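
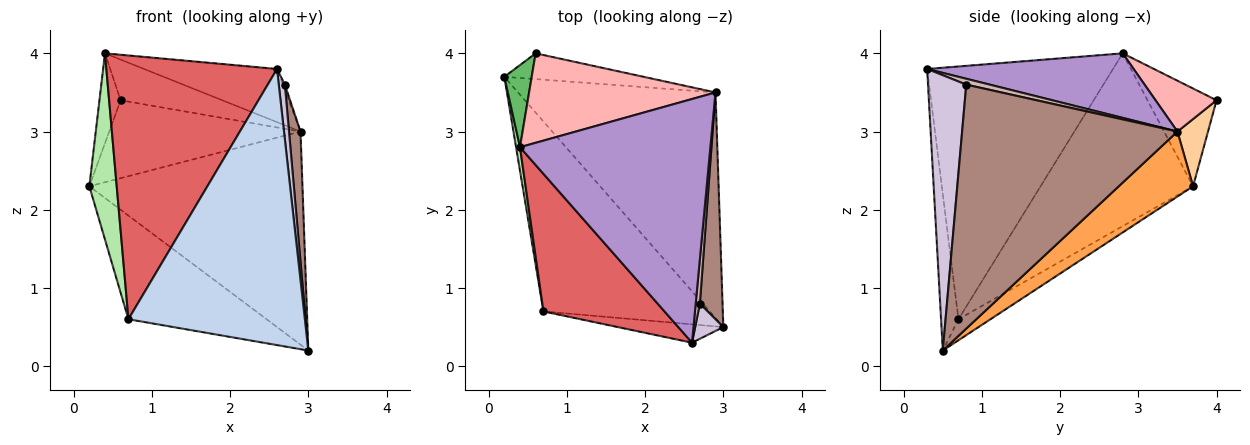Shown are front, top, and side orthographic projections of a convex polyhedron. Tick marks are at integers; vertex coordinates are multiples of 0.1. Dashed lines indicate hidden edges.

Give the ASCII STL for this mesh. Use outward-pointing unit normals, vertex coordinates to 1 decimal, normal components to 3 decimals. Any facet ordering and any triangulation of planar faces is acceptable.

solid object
 facet normal -0.110 0.476 -0.872
  outer loop
   vertex 0.7 0.7 0.6
   vertex 0.2 3.7 2.3
   vertex 3.0 0.5 0.2
  endloop
 endfacet
 facet normal -0.098 -0.993 -0.066
  outer loop
   vertex 0.7 0.7 0.6
   vertex 3.0 0.5 0.2
   vertex 2.6 0.3 3.8
  endloop
 endfacet
 facet normal 0.233 0.668 -0.707
  outer loop
   vertex 2.9 3.5 3.0
   vertex 3.0 0.5 0.2
   vertex 0.2 3.7 2.3
  endloop
 endfacet
 facet normal 0.150 0.939 -0.311
  outer loop
   vertex 2.9 3.5 3.0
   vertex 0.2 3.7 2.3
   vertex 0.6 4.0 3.4
  endloop
 endfacet
 facet normal -0.924 0.283 0.259
  outer loop
   vertex 0.4 2.8 4.0
   vertex 0.6 4.0 3.4
   vertex 0.2 3.7 2.3
  endloop
 endfacet
 facet normal -0.984 -0.177 0.022
  outer loop
   vertex 0.4 2.8 4.0
   vertex 0.2 3.7 2.3
   vertex 0.7 0.7 0.6
  endloop
 endfacet
 facet normal -0.695 -0.638 0.333
  outer loop
   vertex 0.4 2.8 4.0
   vertex 0.7 0.7 0.6
   vertex 2.6 0.3 3.8
  endloop
 endfacet
 facet normal 0.241 0.402 0.884
  outer loop
   vertex 0.4 2.8 4.0
   vertex 2.9 3.5 3.0
   vertex 0.6 4.0 3.4
  endloop
 endfacet
 facet normal 0.314 0.202 0.927
  outer loop
   vertex 0.4 2.8 4.0
   vertex 2.6 0.3 3.8
   vertex 2.9 3.5 3.0
  endloop
 endfacet
 facet normal 0.983 -0.156 0.100
  outer loop
   vertex 2.7 0.8 3.6
   vertex 2.6 0.3 3.8
   vertex 3.0 0.5 0.2
  endloop
 endfacet
 facet normal 0.994 -0.053 0.092
  outer loop
   vertex 2.7 0.8 3.6
   vertex 3.0 0.5 0.2
   vertex 2.9 3.5 3.0
  endloop
 endfacet
 facet normal 0.814 0.068 0.577
  outer loop
   vertex 2.7 0.8 3.6
   vertex 2.9 3.5 3.0
   vertex 2.6 0.3 3.8
  endloop
 endfacet
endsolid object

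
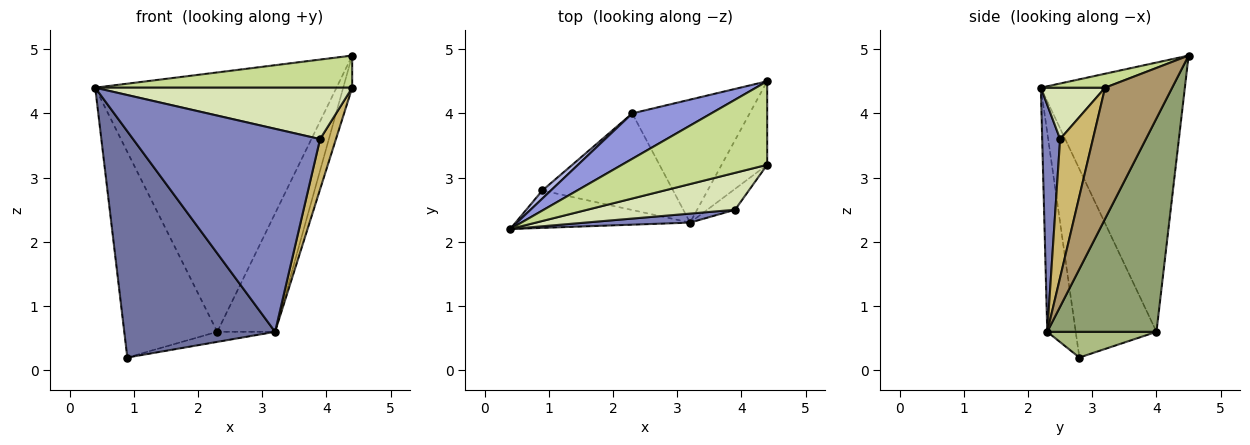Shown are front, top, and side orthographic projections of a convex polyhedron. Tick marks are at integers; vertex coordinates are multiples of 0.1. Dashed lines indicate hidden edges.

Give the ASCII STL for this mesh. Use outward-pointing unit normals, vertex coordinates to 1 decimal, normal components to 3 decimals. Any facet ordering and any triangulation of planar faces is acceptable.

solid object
 facet normal -0.183 -0.970 -0.160
  outer loop
   vertex 3.2 2.3 0.6
   vertex 0.4 2.2 4.4
   vertex 0.9 2.8 0.2
  endloop
 endfacet
 facet normal 0.095 -0.994 0.044
  outer loop
   vertex 3.2 2.3 0.6
   vertex 3.9 2.5 3.6
   vertex 0.4 2.2 4.4
  endloop
 endfacet
 facet normal -0.507 0.849 0.149
  outer loop
   vertex 2.3 4.0 0.6
   vertex 0.4 2.2 4.4
   vertex 4.4 4.5 4.9
  endloop
 endfacet
 facet normal -0.655 0.755 0.030
  outer loop
   vertex 2.3 4.0 0.6
   vertex 0.9 2.8 0.2
   vertex 0.4 2.2 4.4
  endloop
 endfacet
 facet normal 0.795 0.421 -0.437
  outer loop
   vertex 2.3 4.0 0.6
   vertex 4.4 4.5 4.9
   vertex 3.2 2.3 0.6
  endloop
 endfacet
 facet normal 0.192 0.102 -0.976
  outer loop
   vertex 2.3 4.0 0.6
   vertex 3.2 2.3 0.6
   vertex 0.9 2.8 0.2
  endloop
 endfacet
 facet normal 0.089 -0.358 0.930
  outer loop
   vertex 4.4 3.2 4.4
   vertex 4.4 4.5 4.9
   vertex 0.4 2.2 4.4
  endloop
 endfacet
 facet normal 0.199 -0.796 0.572
  outer loop
   vertex 4.4 3.2 4.4
   vertex 0.4 2.2 4.4
   vertex 3.9 2.5 3.6
  endloop
 endfacet
 facet normal 0.937 0.125 -0.326
  outer loop
   vertex 4.4 3.2 4.4
   vertex 3.2 2.3 0.6
   vertex 4.4 4.5 4.9
  endloop
 endfacet
 facet normal 0.886 -0.429 -0.178
  outer loop
   vertex 4.4 3.2 4.4
   vertex 3.9 2.5 3.6
   vertex 3.2 2.3 0.6
  endloop
 endfacet
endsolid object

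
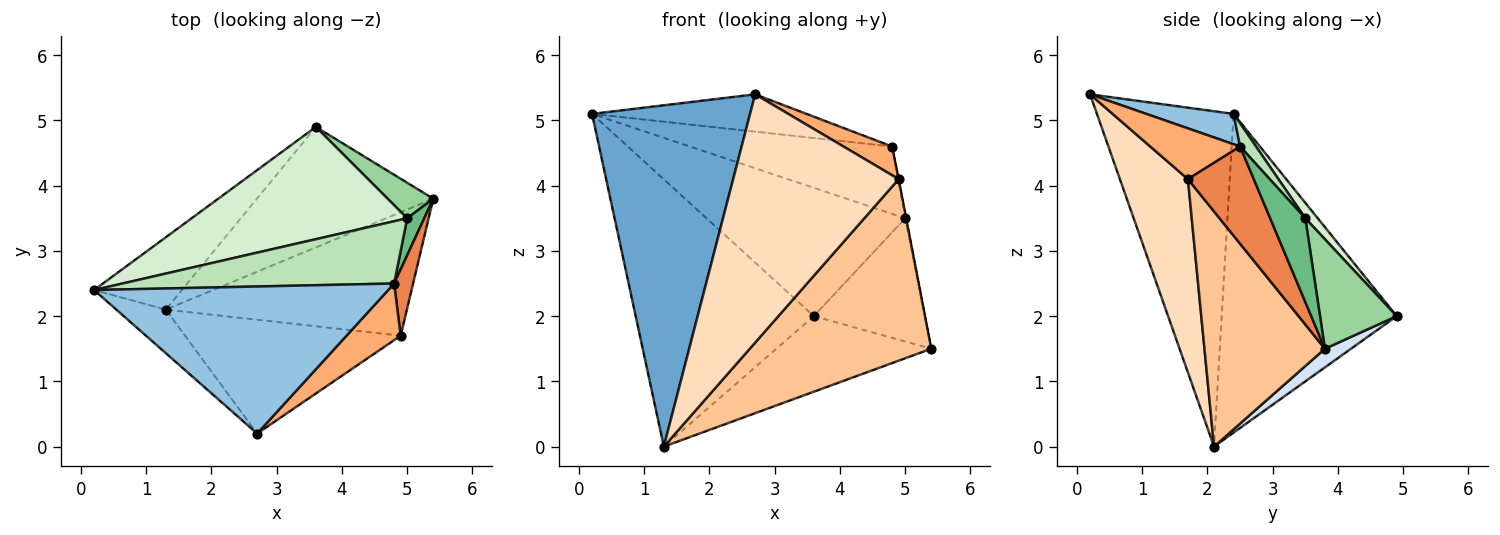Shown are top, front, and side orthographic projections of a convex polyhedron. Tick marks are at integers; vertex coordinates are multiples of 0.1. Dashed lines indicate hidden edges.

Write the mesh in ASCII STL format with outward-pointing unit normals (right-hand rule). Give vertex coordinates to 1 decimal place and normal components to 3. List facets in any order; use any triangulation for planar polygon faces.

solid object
 facet normal -0.651 -0.753 -0.096
  outer loop
   vertex 1.3 2.1 0.0
   vertex 2.7 0.2 5.4
   vertex 0.2 2.4 5.1
  endloop
 endfacet
 facet normal 0.100 0.245 0.965
  outer loop
   vertex 4.8 2.5 4.6
   vertex 0.2 2.4 5.1
   vertex 2.7 0.2 5.4
  endloop
 endfacet
 facet normal -0.688 0.701 -0.190
  outer loop
   vertex 3.6 4.9 2.0
   vertex 1.3 2.1 0.0
   vertex 0.2 2.4 5.1
  endloop
 endfacet
 facet normal 0.089 0.529 -0.844
  outer loop
   vertex 3.6 4.9 2.0
   vertex 5.4 3.8 1.5
   vertex 1.3 2.1 0.0
  endloop
 endfacet
 facet normal 0.982 0.003 0.191
  outer loop
   vertex 4.9 1.7 4.1
   vertex 5.4 3.8 1.5
   vertex 4.8 2.5 4.6
  endloop
 endfacet
 facet normal 0.641 -0.347 0.684
  outer loop
   vertex 4.9 1.7 4.1
   vertex 4.8 2.5 4.6
   vertex 2.7 0.2 5.4
  endloop
 endfacet
 facet normal 0.481 -0.725 -0.493
  outer loop
   vertex 4.9 1.7 4.1
   vertex 1.3 2.1 0.0
   vertex 5.4 3.8 1.5
  endloop
 endfacet
 facet normal 0.350 -0.852 -0.390
  outer loop
   vertex 4.9 1.7 4.1
   vertex 2.7 0.2 5.4
   vertex 1.3 2.1 0.0
  endloop
 endfacet
 facet normal 0.980 0.023 0.199
  outer loop
   vertex 5.0 3.5 3.5
   vertex 4.8 2.5 4.6
   vertex 5.4 3.8 1.5
  endloop
 endfacet
 facet normal 0.553 0.800 0.231
  outer loop
   vertex 5.0 3.5 3.5
   vertex 5.4 3.8 1.5
   vertex 3.6 4.9 2.0
  endloop
 endfacet
 facet normal 0.058 0.733 0.677
  outer loop
   vertex 5.0 3.5 3.5
   vertex 0.2 2.4 5.1
   vertex 4.8 2.5 4.6
  endloop
 endfacet
 facet normal 0.047 0.752 0.658
  outer loop
   vertex 5.0 3.5 3.5
   vertex 3.6 4.9 2.0
   vertex 0.2 2.4 5.1
  endloop
 endfacet
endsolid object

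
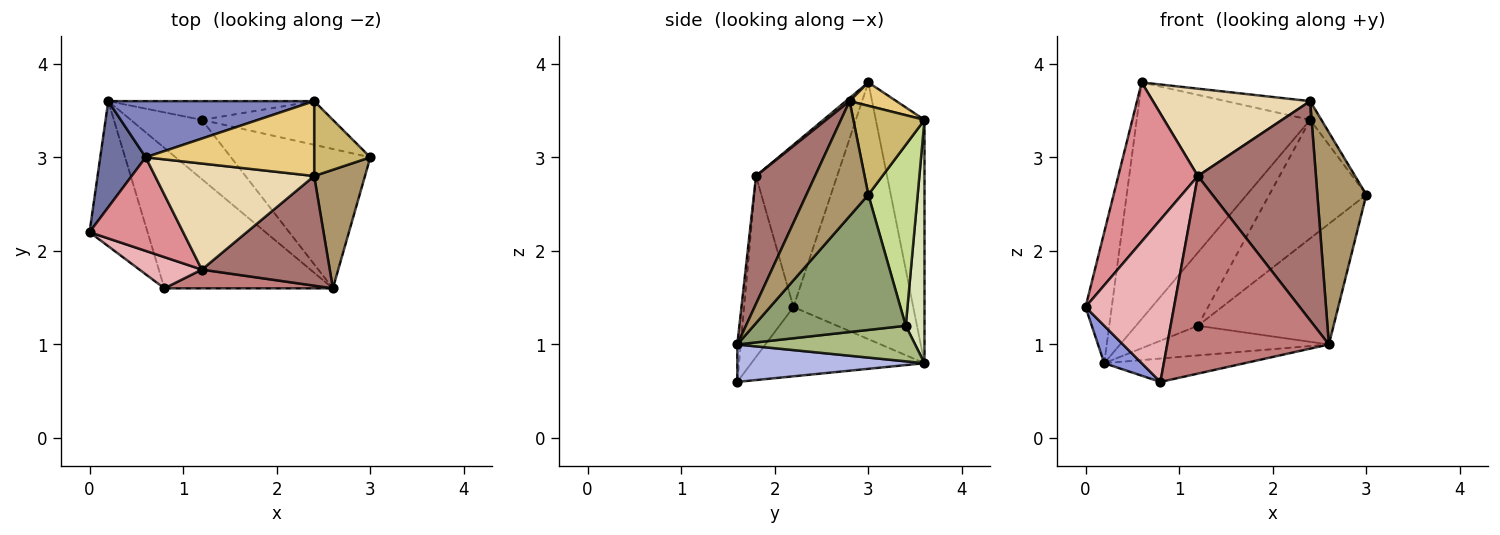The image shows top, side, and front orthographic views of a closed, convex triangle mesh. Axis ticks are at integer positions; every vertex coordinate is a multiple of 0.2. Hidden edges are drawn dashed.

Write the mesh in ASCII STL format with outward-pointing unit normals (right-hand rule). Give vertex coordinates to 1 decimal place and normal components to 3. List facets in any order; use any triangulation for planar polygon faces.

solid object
 facet normal -0.963 0.211 0.170
  outer loop
   vertex 0.6 3.0 3.8
   vertex 0.2 3.6 0.8
   vertex 0.0 2.2 1.4
  endloop
 endfacet
 facet normal -0.263 0.939 0.223
  outer loop
   vertex 2.4 3.6 3.4
   vertex 0.2 3.6 0.8
   vertex 0.6 3.0 3.8
  endloop
 endfacet
 facet normal -0.756 -0.164 -0.634
  outer loop
   vertex 0.8 1.6 0.6
   vertex 0.0 2.2 1.4
   vertex 0.2 3.6 0.8
  endloop
 endfacet
 facet normal 0.214 0.161 -0.964
  outer loop
   vertex 0.8 1.6 0.6
   vertex 0.2 3.6 0.8
   vertex 2.6 1.6 1.0
  endloop
 endfacet
 facet normal 0.591 0.528 -0.610
  outer loop
   vertex 1.2 3.4 1.2
   vertex 3.0 3.0 2.6
   vertex 2.6 1.6 1.0
  endloop
 endfacet
 facet normal 0.408 0.408 -0.816
  outer loop
   vertex 1.2 3.4 1.2
   vertex 2.6 1.6 1.0
   vertex 0.2 3.6 0.8
  endloop
 endfacet
 facet normal 0.431 0.847 -0.312
  outer loop
   vertex 1.2 3.4 1.2
   vertex 2.4 3.6 3.4
   vertex 3.0 3.0 2.6
  endloop
 endfacet
 facet normal 0.281 0.930 -0.238
  outer loop
   vertex 1.2 3.4 1.2
   vertex 0.2 3.6 0.8
   vertex 2.4 3.6 3.4
  endloop
 endfacet
 facet normal 0.741 -0.586 0.327
  outer loop
   vertex 2.4 2.8 3.6
   vertex 2.6 1.6 1.0
   vertex 3.0 3.0 2.6
  endloop
 endfacet
 facet normal 0.838 0.132 0.529
  outer loop
   vertex 2.4 2.8 3.6
   vertex 3.0 3.0 2.6
   vertex 2.4 3.6 3.4
  endloop
 endfacet
 facet normal 0.134 0.240 0.961
  outer loop
   vertex 2.4 2.8 3.6
   vertex 2.4 3.6 3.4
   vertex 0.6 3.0 3.8
  endloop
 endfacet
 facet normal 0.015 -0.636 0.772
  outer loop
   vertex 1.2 1.8 2.8
   vertex 2.4 2.8 3.6
   vertex 0.6 3.0 3.8
  endloop
 endfacet
 facet normal 0.408 -0.816 0.408
  outer loop
   vertex 1.2 1.8 2.8
   vertex 2.6 1.6 1.0
   vertex 2.4 2.8 3.6
  endloop
 endfacet
 facet normal -0.021 -0.995 0.094
  outer loop
   vertex 1.2 1.8 2.8
   vertex 0.8 1.6 0.6
   vertex 2.6 1.6 1.0
  endloop
 endfacet
 facet normal -0.660 -0.647 0.381
  outer loop
   vertex 1.2 1.8 2.8
   vertex 0.6 3.0 3.8
   vertex 0.0 2.2 1.4
  endloop
 endfacet
 facet normal -0.480 -0.861 0.166
  outer loop
   vertex 1.2 1.8 2.8
   vertex 0.0 2.2 1.4
   vertex 0.8 1.6 0.6
  endloop
 endfacet
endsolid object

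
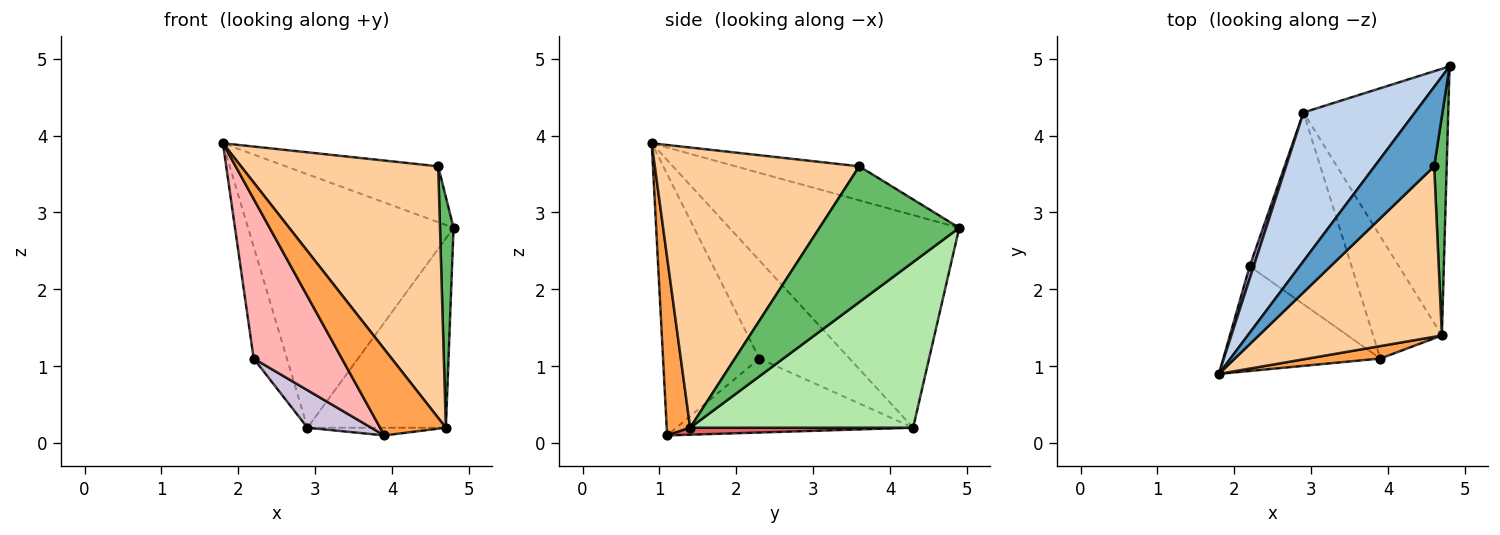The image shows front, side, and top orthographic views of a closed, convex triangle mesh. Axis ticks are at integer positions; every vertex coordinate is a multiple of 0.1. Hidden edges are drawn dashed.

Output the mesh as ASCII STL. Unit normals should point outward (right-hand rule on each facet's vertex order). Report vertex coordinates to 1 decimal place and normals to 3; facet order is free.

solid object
 facet normal -0.423 0.521 0.741
  outer loop
   vertex 4.6 3.6 3.6
   vertex 4.8 4.9 2.8
   vertex 1.8 0.9 3.9
  endloop
 endfacet
 facet normal -0.694 0.621 0.364
  outer loop
   vertex 2.9 4.3 0.2
   vertex 1.8 0.9 3.9
   vertex 4.8 4.9 2.8
  endloop
 endfacet
 facet normal 0.333 -0.933 0.135
  outer loop
   vertex 4.7 1.4 0.2
   vertex 1.8 0.9 3.9
   vertex 3.9 1.1 0.1
  endloop
 endfacet
 facet normal 0.651 -0.628 0.426
  outer loop
   vertex 4.7 1.4 0.2
   vertex 4.6 3.6 3.6
   vertex 1.8 0.9 3.9
  endloop
 endfacet
 facet normal 0.991 -0.096 0.091
  outer loop
   vertex 4.7 1.4 0.2
   vertex 4.8 4.9 2.8
   vertex 4.6 3.6 3.6
  endloop
 endfacet
 facet normal 0.682 0.423 -0.596
  outer loop
   vertex 4.7 1.4 0.2
   vertex 2.9 4.3 0.2
   vertex 4.8 4.9 2.8
  endloop
 endfacet
 facet normal 0.101 0.062 -0.993
  outer loop
   vertex 4.7 1.4 0.2
   vertex 3.9 1.1 0.1
   vertex 2.9 4.3 0.2
  endloop
 endfacet
 facet normal -0.674 -0.618 -0.405
  outer loop
   vertex 2.2 2.3 1.1
   vertex 3.9 1.1 0.1
   vertex 1.8 0.9 3.9
  endloop
 endfacet
 facet normal -0.938 0.346 0.039
  outer loop
   vertex 2.2 2.3 1.1
   vertex 1.8 0.9 3.9
   vertex 2.9 4.3 0.2
  endloop
 endfacet
 facet normal -0.580 -0.156 -0.799
  outer loop
   vertex 2.2 2.3 1.1
   vertex 2.9 4.3 0.2
   vertex 3.9 1.1 0.1
  endloop
 endfacet
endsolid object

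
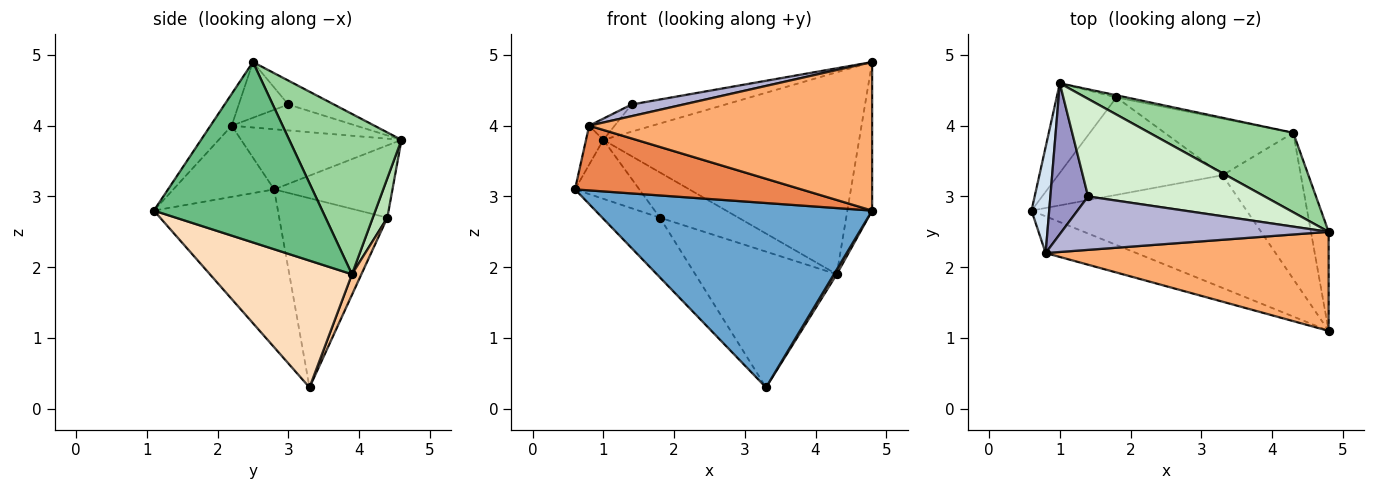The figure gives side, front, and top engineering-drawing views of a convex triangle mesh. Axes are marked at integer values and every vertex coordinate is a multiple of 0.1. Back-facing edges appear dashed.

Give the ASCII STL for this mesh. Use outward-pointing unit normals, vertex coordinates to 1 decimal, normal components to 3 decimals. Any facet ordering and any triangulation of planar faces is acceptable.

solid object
 facet normal -0.357 -0.797 -0.487
  outer loop
   vertex 3.3 3.3 0.3
   vertex 4.8 1.1 2.8
   vertex 0.6 2.8 3.1
  endloop
 endfacet
 facet normal -0.711 0.386 -0.587
  outer loop
   vertex 1.8 4.4 2.7
   vertex 0.6 2.8 3.1
   vertex 1.0 4.6 3.8
  endloop
 endfacet
 facet normal -0.700 0.373 -0.609
  outer loop
   vertex 1.8 4.4 2.7
   vertex 3.3 3.3 0.3
   vertex 0.6 2.8 3.1
  endloop
 endfacet
 facet normal -0.954 0.103 0.281
  outer loop
   vertex 0.8 2.2 4.0
   vertex 1.0 4.6 3.8
   vertex 0.6 2.8 3.1
  endloop
 endfacet
 facet normal -0.361 -0.811 -0.460
  outer loop
   vertex 0.8 2.2 4.0
   vertex 0.6 2.8 3.1
   vertex 4.8 1.1 2.8
  endloop
 endfacet
 facet normal -0.062 -0.830 0.554
  outer loop
   vertex 0.8 2.2 4.0
   vertex 4.8 1.1 2.8
   vertex 4.8 2.5 4.9
  endloop
 endfacet
 facet normal 0.061 0.921 -0.384
  outer loop
   vertex 4.3 3.9 1.9
   vertex 3.3 3.3 0.3
   vertex 1.8 4.4 2.7
  endloop
 endfacet
 facet normal 0.851 -0.017 -0.525
  outer loop
   vertex 4.3 3.9 1.9
   vertex 4.8 1.1 2.8
   vertex 3.3 3.3 0.3
  endloop
 endfacet
 facet normal 0.985 0.145 -0.097
  outer loop
   vertex 4.3 3.9 1.9
   vertex 4.8 2.5 4.9
   vertex 4.8 1.1 2.8
  endloop
 endfacet
 facet normal 0.378 0.862 0.339
  outer loop
   vertex 4.3 3.9 1.9
   vertex 1.0 4.6 3.8
   vertex 4.8 2.5 4.9
  endloop
 endfacet
 facet normal 0.182 0.982 -0.047
  outer loop
   vertex 4.3 3.9 1.9
   vertex 1.8 4.4 2.7
   vertex 1.0 4.6 3.8
  endloop
 endfacet
 facet normal -0.129 0.266 0.955
  outer loop
   vertex 1.4 3.0 4.3
   vertex 4.8 2.5 4.9
   vertex 1.0 4.6 3.8
  endloop
 endfacet
 facet normal -0.563 0.115 0.819
  outer loop
   vertex 1.4 3.0 4.3
   vertex 1.0 4.6 3.8
   vertex 0.8 2.2 4.0
  endloop
 endfacet
 facet normal -0.200 -0.209 0.957
  outer loop
   vertex 1.4 3.0 4.3
   vertex 0.8 2.2 4.0
   vertex 4.8 2.5 4.9
  endloop
 endfacet
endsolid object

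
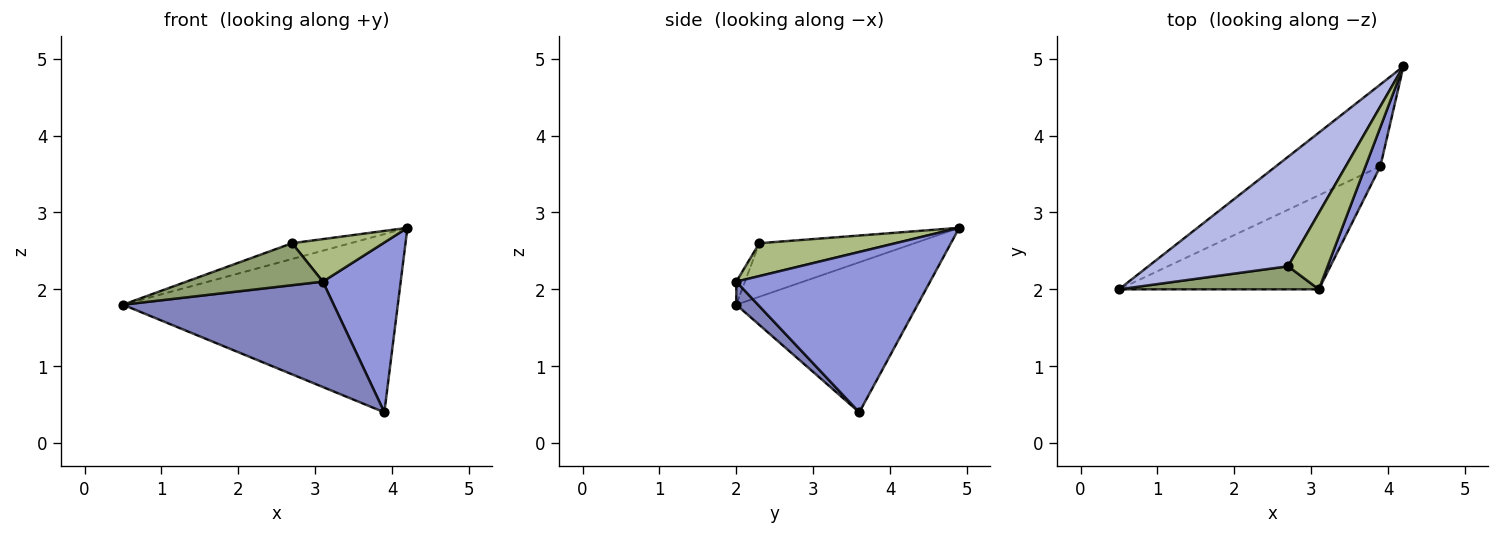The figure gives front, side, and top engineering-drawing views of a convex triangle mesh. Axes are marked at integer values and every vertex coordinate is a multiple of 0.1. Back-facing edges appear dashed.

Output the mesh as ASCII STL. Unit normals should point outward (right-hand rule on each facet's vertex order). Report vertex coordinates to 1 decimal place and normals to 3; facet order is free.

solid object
 facet normal -0.514 0.779 -0.358
  outer loop
   vertex 3.9 3.6 0.4
   vertex 0.5 2.0 1.8
   vertex 4.2 4.9 2.8
  endloop
 endfacet
 facet normal 0.077 -0.744 -0.664
  outer loop
   vertex 3.9 3.6 0.4
   vertex 3.1 2.0 2.1
   vertex 0.5 2.0 1.8
  endloop
 endfacet
 facet normal 0.925 -0.371 0.086
  outer loop
   vertex 3.9 3.6 0.4
   vertex 4.2 4.9 2.8
   vertex 3.1 2.0 2.1
  endloop
 endfacet
 facet normal -0.355 0.133 0.925
  outer loop
   vertex 2.7 2.3 2.6
   vertex 4.2 4.9 2.8
   vertex 0.5 2.0 1.8
  endloop
 endfacet
 facet normal -0.055 -0.875 0.481
  outer loop
   vertex 2.7 2.3 2.6
   vertex 0.5 2.0 1.8
   vertex 3.1 2.0 2.1
  endloop
 endfacet
 facet normal 0.588 -0.394 0.707
  outer loop
   vertex 2.7 2.3 2.6
   vertex 3.1 2.0 2.1
   vertex 4.2 4.9 2.8
  endloop
 endfacet
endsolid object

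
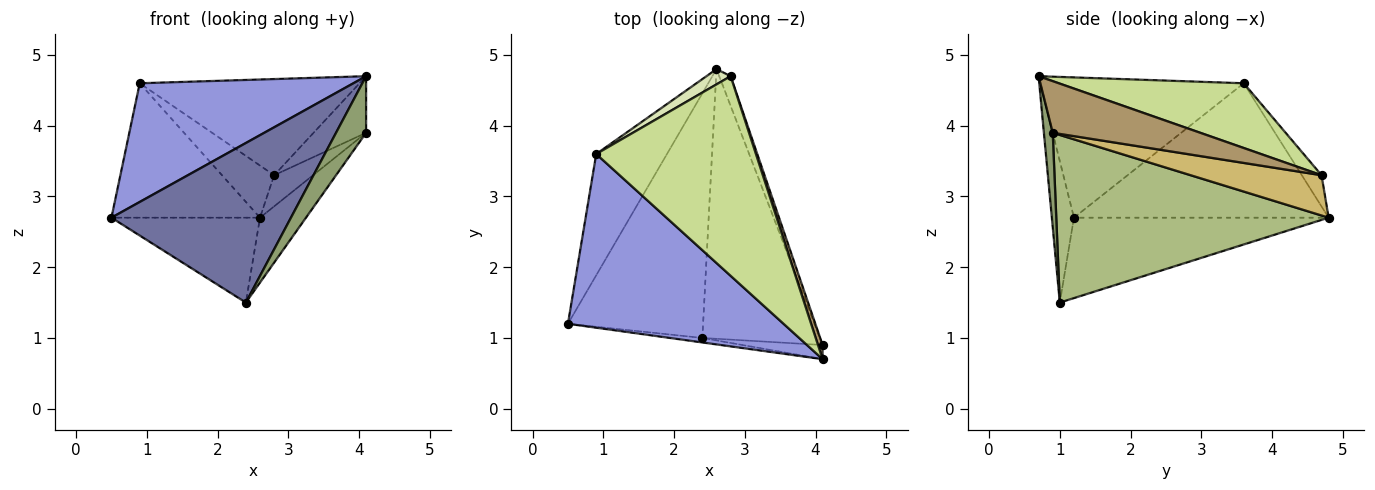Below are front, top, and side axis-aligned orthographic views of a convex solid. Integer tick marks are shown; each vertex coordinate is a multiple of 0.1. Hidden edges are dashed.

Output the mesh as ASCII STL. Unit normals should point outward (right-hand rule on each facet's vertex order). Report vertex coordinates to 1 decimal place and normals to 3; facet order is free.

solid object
 facet normal -0.122 -0.992 -0.028
  outer loop
   vertex 2.4 1.0 1.5
   vertex 4.1 0.7 4.7
   vertex 0.5 1.2 2.7
  endloop
 endfacet
 facet normal -0.490 0.286 -0.824
  outer loop
   vertex 2.4 1.0 1.5
   vertex 0.5 1.2 2.7
   vertex 2.6 4.8 2.7
  endloop
 endfacet
 facet normal -0.473 -0.497 0.727
  outer loop
   vertex 0.9 3.6 4.6
   vertex 0.5 1.2 2.7
   vertex 4.1 0.7 4.7
  endloop
 endfacet
 facet normal -0.786 0.459 -0.414
  outer loop
   vertex 0.9 3.6 4.6
   vertex 2.6 4.8 2.7
   vertex 0.5 1.2 2.7
  endloop
 endfacet
 facet normal 0.274 -0.933 -0.233
  outer loop
   vertex 4.1 0.9 3.9
   vertex 4.1 0.7 4.7
   vertex 2.4 1.0 1.5
  endloop
 endfacet
 facet normal 0.811 0.137 -0.569
  outer loop
   vertex 4.1 0.9 3.9
   vertex 2.4 1.0 1.5
   vertex 2.6 4.8 2.7
  endloop
 endfacet
 facet normal 0.343 0.408 0.846
  outer loop
   vertex 2.8 4.7 3.3
   vertex 0.9 3.6 4.6
   vertex 4.1 0.7 4.7
  endloop
 endfacet
 facet normal -0.341 0.902 0.264
  outer loop
   vertex 2.8 4.7 3.3
   vertex 2.6 4.8 2.7
   vertex 0.9 3.6 4.6
  endloop
 endfacet
 facet normal 0.939 0.334 0.084
  outer loop
   vertex 2.8 4.7 3.3
   vertex 4.1 0.7 4.7
   vertex 4.1 0.9 3.9
  endloop
 endfacet
 facet normal 0.925 0.275 -0.262
  outer loop
   vertex 2.8 4.7 3.3
   vertex 4.1 0.9 3.9
   vertex 2.6 4.8 2.7
  endloop
 endfacet
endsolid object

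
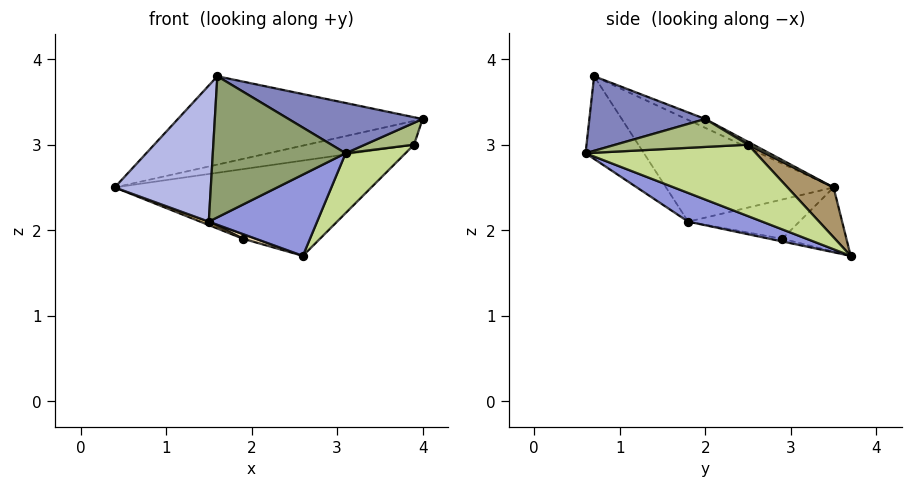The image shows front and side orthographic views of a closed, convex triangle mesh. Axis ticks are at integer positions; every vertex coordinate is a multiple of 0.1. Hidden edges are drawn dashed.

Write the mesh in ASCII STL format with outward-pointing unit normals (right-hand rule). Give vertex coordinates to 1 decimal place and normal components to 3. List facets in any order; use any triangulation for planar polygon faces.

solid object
 facet normal -0.032 0.410 0.912
  outer loop
   vertex 1.6 0.7 3.8
   vertex 4.0 2.0 3.3
   vertex 0.4 3.5 2.5
  endloop
 endfacet
 facet normal 0.424 -0.490 0.761
  outer loop
   vertex 3.1 0.6 2.9
   vertex 4.0 2.0 3.3
   vertex 1.6 0.7 3.8
  endloop
 endfacet
 facet normal 0.220 -0.321 -0.921
  outer loop
   vertex 1.5 1.8 2.1
   vertex 2.6 3.7 1.7
   vertex 3.1 0.6 2.9
  endloop
 endfacet
 facet normal -0.837 -0.480 -0.261
  outer loop
   vertex 1.5 1.8 2.1
   vertex 1.6 0.7 3.8
   vertex 0.4 3.5 2.5
  endloop
 endfacet
 facet normal -0.350 -0.796 -0.494
  outer loop
   vertex 1.5 1.8 2.1
   vertex 3.1 0.6 2.9
   vertex 1.6 0.7 3.8
  endloop
 endfacet
 facet normal 0.700 -0.260 -0.666
  outer loop
   vertex 3.9 2.5 3.0
   vertex 4.0 2.0 3.3
   vertex 3.1 0.6 2.9
  endloop
 endfacet
 facet normal 0.590 -0.207 -0.781
  outer loop
   vertex 3.9 2.5 3.0
   vertex 3.1 0.6 2.9
   vertex 2.6 3.7 1.7
  endloop
 endfacet
 facet normal 0.026 0.518 0.855
  outer loop
   vertex 3.9 2.5 3.0
   vertex 0.4 3.5 2.5
   vertex 4.0 2.0 3.3
  endloop
 endfacet
 facet normal 0.143 0.794 0.591
  outer loop
   vertex 3.9 2.5 3.0
   vertex 2.6 3.7 1.7
   vertex 0.4 3.5 2.5
  endloop
 endfacet
 facet normal -0.346 0.069 -0.935
  outer loop
   vertex 1.9 2.9 1.9
   vertex 0.4 3.5 2.5
   vertex 2.6 3.7 1.7
  endloop
 endfacet
 facet normal -0.381 -0.029 -0.924
  outer loop
   vertex 1.9 2.9 1.9
   vertex 1.5 1.8 2.1
   vertex 0.4 3.5 2.5
  endloop
 endfacet
 facet normal -0.131 -0.131 -0.983
  outer loop
   vertex 1.9 2.9 1.9
   vertex 2.6 3.7 1.7
   vertex 1.5 1.8 2.1
  endloop
 endfacet
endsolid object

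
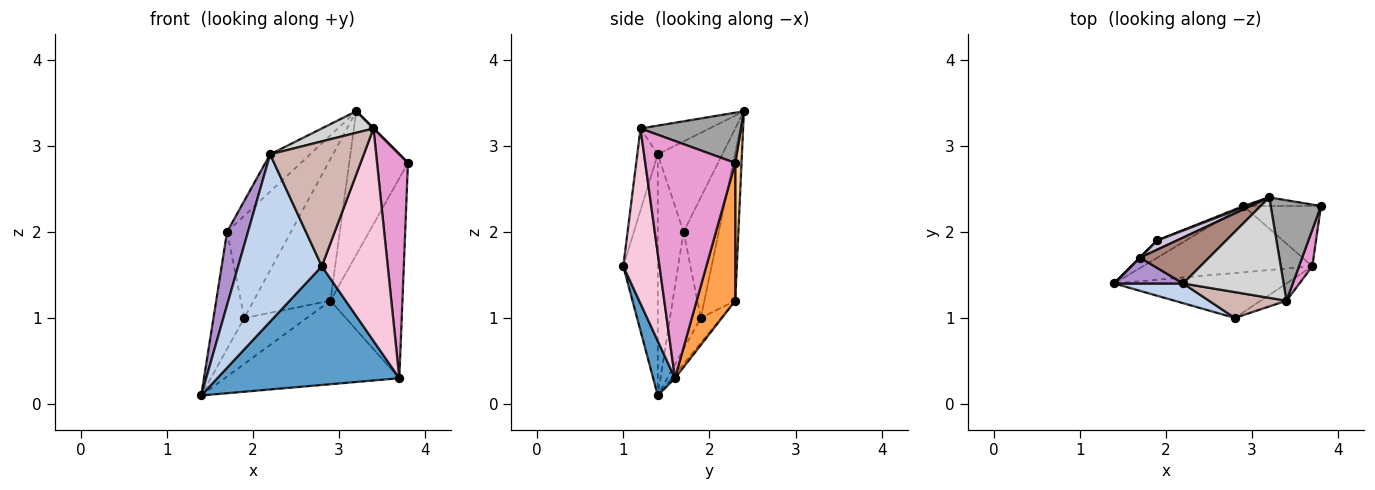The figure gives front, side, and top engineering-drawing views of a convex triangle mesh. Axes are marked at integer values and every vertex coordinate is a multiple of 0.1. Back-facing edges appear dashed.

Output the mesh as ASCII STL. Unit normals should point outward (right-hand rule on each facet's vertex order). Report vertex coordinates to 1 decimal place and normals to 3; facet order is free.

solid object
 facet normal 0.111 -0.929 -0.352
  outer loop
   vertex 3.7 1.6 0.3
   vertex 2.8 1.0 1.6
   vertex 1.4 1.4 0.1
  endloop
 endfacet
 facet normal -0.379 -0.919 0.108
  outer loop
   vertex 2.2 1.4 2.9
   vertex 1.4 1.4 0.1
   vertex 2.8 1.0 1.6
  endloop
 endfacet
 facet normal 0.457 0.852 -0.257
  outer loop
   vertex 2.9 2.3 1.2
   vertex 3.8 2.3 2.8
   vertex 3.7 1.6 0.3
  endloop
 endfacet
 facet normal 0.106 0.993 -0.060
  outer loop
   vertex 2.9 2.3 1.2
   vertex 3.2 2.4 3.4
   vertex 3.8 2.3 2.8
  endloop
 endfacet
 facet normal -0.373 0.928 0.009
  outer loop
   vertex 2.9 2.3 1.2
   vertex 1.9 1.9 1.0
   vertex 3.2 2.4 3.4
  endloop
 endfacet
 facet normal -0.014 0.783 -0.622
  outer loop
   vertex 2.9 2.3 1.2
   vertex 3.7 1.6 0.3
   vertex 1.4 1.4 0.1
  endloop
 endfacet
 facet normal -0.291 0.896 -0.336
  outer loop
   vertex 2.9 2.3 1.2
   vertex 1.4 1.4 0.1
   vertex 1.9 1.9 1.0
  endloop
 endfacet
 facet normal -0.707 0.707 0.000
  outer loop
   vertex 1.7 1.7 2.0
   vertex 1.9 1.9 1.0
   vertex 1.4 1.4 0.1
  endloop
 endfacet
 facet normal -0.759 -0.614 0.217
  outer loop
   vertex 1.7 1.7 2.0
   vertex 1.4 1.4 0.1
   vertex 2.2 1.4 2.9
  endloop
 endfacet
 facet normal -0.481 0.873 0.078
  outer loop
   vertex 1.7 1.7 2.0
   vertex 3.2 2.4 3.4
   vertex 1.9 1.9 1.0
  endloop
 endfacet
 facet normal -0.714 0.442 0.544
  outer loop
   vertex 1.7 1.7 2.0
   vertex 2.2 1.4 2.9
   vertex 3.2 2.4 3.4
  endloop
 endfacet
 facet normal -0.209 -0.958 0.198
  outer loop
   vertex 3.4 1.2 3.2
   vertex 2.2 1.4 2.9
   vertex 2.8 1.0 1.6
  endloop
 endfacet
 facet normal 0.945 -0.324 0.053
  outer loop
   vertex 3.4 1.2 3.2
   vertex 3.7 1.6 0.3
   vertex 3.8 2.3 2.8
  endloop
 endfacet
 facet normal 0.480 -0.874 -0.071
  outer loop
   vertex 3.4 1.2 3.2
   vertex 2.8 1.0 1.6
   vertex 3.7 1.6 0.3
  endloop
 endfacet
 facet normal 0.707 0.000 0.707
  outer loop
   vertex 3.4 1.2 3.2
   vertex 3.8 2.3 2.8
   vertex 3.2 2.4 3.4
  endloop
 endfacet
 facet normal -0.269 -0.202 0.942
  outer loop
   vertex 3.4 1.2 3.2
   vertex 3.2 2.4 3.4
   vertex 2.2 1.4 2.9
  endloop
 endfacet
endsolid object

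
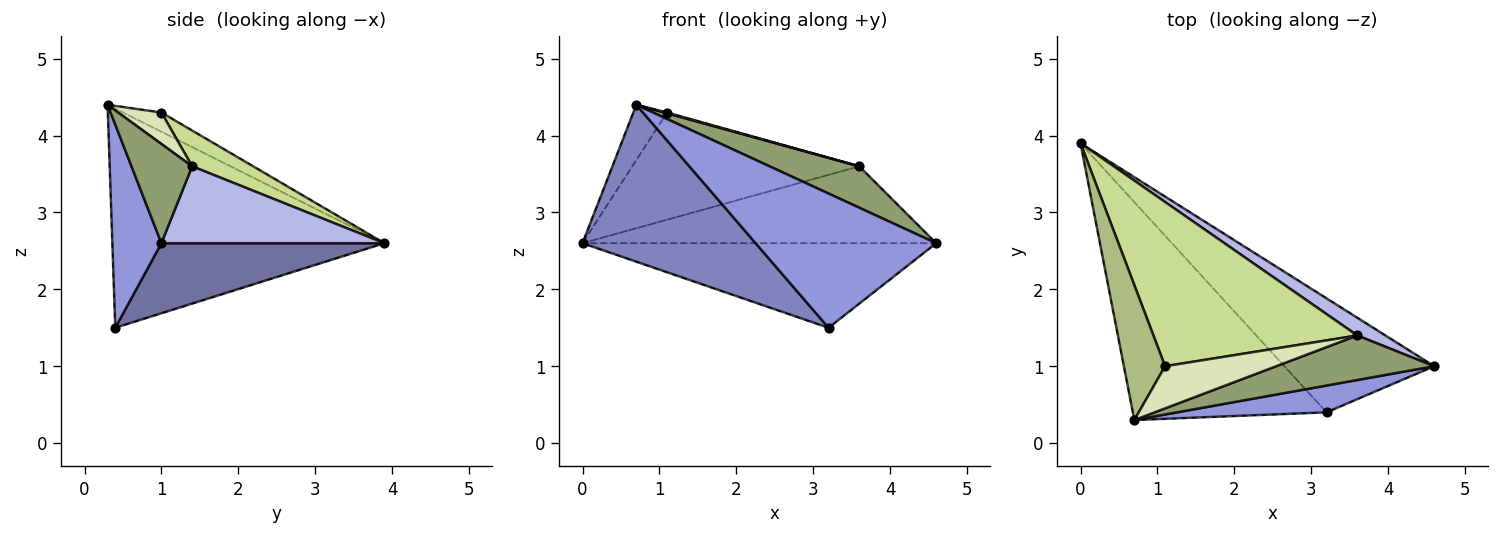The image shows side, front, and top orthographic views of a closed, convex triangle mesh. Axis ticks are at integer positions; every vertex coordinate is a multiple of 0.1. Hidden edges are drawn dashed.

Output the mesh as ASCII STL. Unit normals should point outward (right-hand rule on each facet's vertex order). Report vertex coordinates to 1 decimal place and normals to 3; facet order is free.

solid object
 facet normal 0.352 0.558 -0.752
  outer loop
   vertex 3.2 0.4 1.5
   vertex 0.0 3.9 2.6
   vertex 4.6 1.0 2.6
  endloop
 endfacet
 facet normal -0.676 -0.430 -0.598
  outer loop
   vertex 3.2 0.4 1.5
   vertex 0.7 0.3 4.4
   vertex 0.0 3.9 2.6
  endloop
 endfacet
 facet normal 0.257 -0.948 0.189
  outer loop
   vertex 3.2 0.4 1.5
   vertex 4.6 1.0 2.6
   vertex 0.7 0.3 4.4
  endloop
 endfacet
 facet normal 0.523 0.830 0.191
  outer loop
   vertex 3.6 1.4 3.6
   vertex 4.6 1.0 2.6
   vertex 0.0 3.9 2.6
  endloop
 endfacet
 facet normal 0.418 -0.618 0.665
  outer loop
   vertex 3.6 1.4 3.6
   vertex 0.7 0.3 4.4
   vertex 4.6 1.0 2.6
  endloop
 endfacet
 facet normal -0.396 0.348 0.850
  outer loop
   vertex 1.1 1.0 4.3
   vertex 0.0 3.9 2.6
   vertex 0.7 0.3 4.4
  endloop
 endfacet
 facet normal 0.145 0.541 0.828
  outer loop
   vertex 1.1 1.0 4.3
   vertex 3.6 1.4 3.6
   vertex 0.0 3.9 2.6
  endloop
 endfacet
 facet normal 0.272 -0.018 0.962
  outer loop
   vertex 1.1 1.0 4.3
   vertex 0.7 0.3 4.4
   vertex 3.6 1.4 3.6
  endloop
 endfacet
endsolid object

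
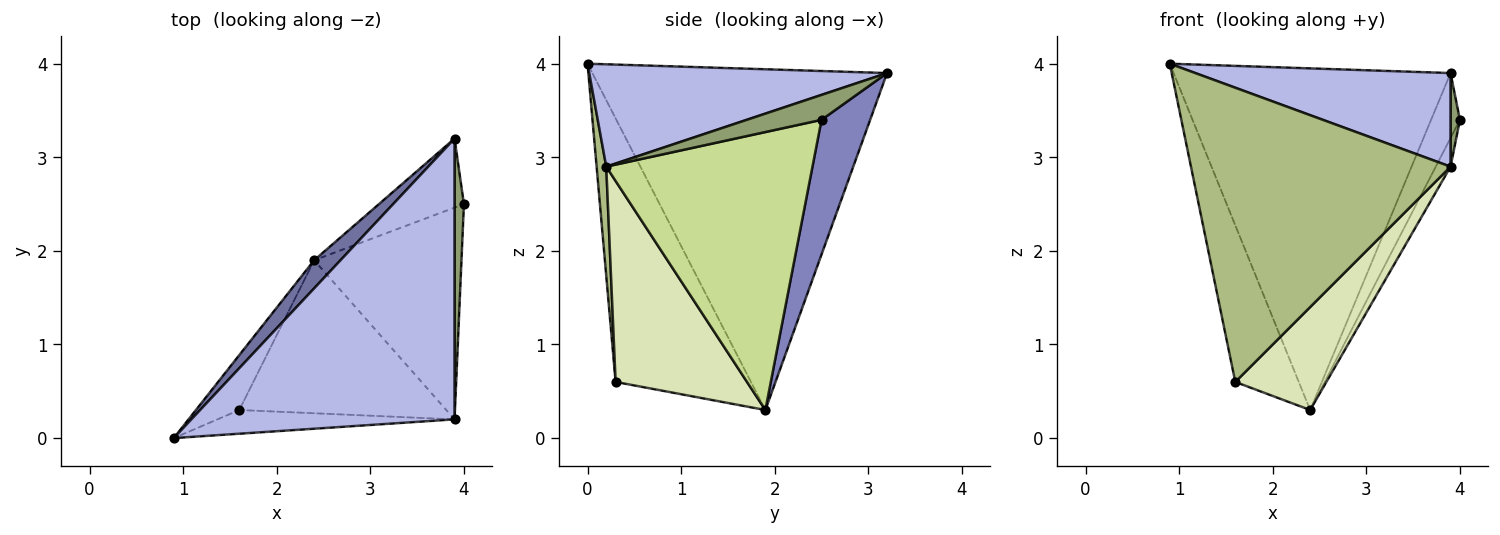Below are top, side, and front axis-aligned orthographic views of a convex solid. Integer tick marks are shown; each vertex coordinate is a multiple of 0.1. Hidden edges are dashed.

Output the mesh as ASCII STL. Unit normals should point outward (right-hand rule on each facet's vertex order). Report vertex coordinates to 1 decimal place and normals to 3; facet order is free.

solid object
 facet normal -0.728 0.684 0.056
  outer loop
   vertex 2.4 1.9 0.3
   vertex 0.9 0.0 4.0
   vertex 3.9 3.2 3.9
  endloop
 endfacet
 facet normal 0.756 0.449 -0.477
  outer loop
   vertex 2.4 1.9 0.3
   vertex 3.9 3.2 3.9
   vertex 4.0 2.5 3.4
  endloop
 endfacet
 facet normal -0.895 0.420 -0.147
  outer loop
   vertex 1.6 0.3 0.6
   vertex 0.9 0.0 4.0
   vertex 2.4 1.9 0.3
  endloop
 endfacet
 facet normal 0.346 -0.297 0.890
  outer loop
   vertex 3.9 0.2 2.9
   vertex 3.9 3.2 3.9
   vertex 0.9 0.0 4.0
  endloop
 endfacet
 facet normal 0.930 -0.116 0.349
  outer loop
   vertex 3.9 0.2 2.9
   vertex 4.0 2.5 3.4
   vertex 3.9 3.2 3.9
  endloop
 endfacet
 facet normal 0.037 -0.996 -0.080
  outer loop
   vertex 3.9 0.2 2.9
   vertex 0.9 0.0 4.0
   vertex 1.6 0.3 0.6
  endloop
 endfacet
 facet normal 0.882 0.063 -0.467
  outer loop
   vertex 3.9 0.2 2.9
   vertex 2.4 1.9 0.3
   vertex 4.0 2.5 3.4
  endloop
 endfacet
 facet normal 0.627 -0.435 -0.646
  outer loop
   vertex 3.9 0.2 2.9
   vertex 1.6 0.3 0.6
   vertex 2.4 1.9 0.3
  endloop
 endfacet
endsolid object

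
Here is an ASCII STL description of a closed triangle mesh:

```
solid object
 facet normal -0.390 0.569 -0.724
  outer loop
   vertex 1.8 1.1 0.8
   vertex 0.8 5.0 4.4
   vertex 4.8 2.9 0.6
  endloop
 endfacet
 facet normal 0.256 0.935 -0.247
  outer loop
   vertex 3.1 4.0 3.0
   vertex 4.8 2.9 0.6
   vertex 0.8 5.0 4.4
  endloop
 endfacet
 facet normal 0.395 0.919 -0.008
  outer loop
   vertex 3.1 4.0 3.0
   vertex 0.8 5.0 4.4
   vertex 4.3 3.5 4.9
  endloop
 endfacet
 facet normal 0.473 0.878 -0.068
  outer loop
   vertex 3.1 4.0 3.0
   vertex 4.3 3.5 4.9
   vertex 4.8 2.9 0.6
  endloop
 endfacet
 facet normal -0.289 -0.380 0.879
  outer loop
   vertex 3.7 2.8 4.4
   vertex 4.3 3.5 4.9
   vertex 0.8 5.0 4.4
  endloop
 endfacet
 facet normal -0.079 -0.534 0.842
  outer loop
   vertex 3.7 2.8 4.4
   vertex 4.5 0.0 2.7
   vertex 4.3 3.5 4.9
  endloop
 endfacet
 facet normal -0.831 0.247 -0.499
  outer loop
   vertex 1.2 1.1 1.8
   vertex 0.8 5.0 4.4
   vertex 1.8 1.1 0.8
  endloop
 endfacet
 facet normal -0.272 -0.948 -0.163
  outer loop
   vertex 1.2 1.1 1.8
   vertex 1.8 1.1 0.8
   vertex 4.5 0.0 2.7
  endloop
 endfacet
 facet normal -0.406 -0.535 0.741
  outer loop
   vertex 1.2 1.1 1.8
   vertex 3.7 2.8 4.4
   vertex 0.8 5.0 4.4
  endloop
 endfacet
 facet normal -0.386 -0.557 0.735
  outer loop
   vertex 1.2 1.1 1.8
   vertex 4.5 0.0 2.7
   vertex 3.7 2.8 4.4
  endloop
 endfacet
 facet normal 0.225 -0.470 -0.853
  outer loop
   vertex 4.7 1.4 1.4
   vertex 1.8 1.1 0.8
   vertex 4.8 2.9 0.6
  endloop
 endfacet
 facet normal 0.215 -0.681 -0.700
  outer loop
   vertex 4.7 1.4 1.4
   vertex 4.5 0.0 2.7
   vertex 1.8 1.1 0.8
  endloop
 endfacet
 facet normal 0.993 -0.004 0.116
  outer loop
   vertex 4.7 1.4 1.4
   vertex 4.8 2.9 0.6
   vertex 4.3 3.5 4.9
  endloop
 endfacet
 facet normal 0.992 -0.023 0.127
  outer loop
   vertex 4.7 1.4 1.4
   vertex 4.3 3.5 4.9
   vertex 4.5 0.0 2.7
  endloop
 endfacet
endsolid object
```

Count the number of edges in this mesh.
21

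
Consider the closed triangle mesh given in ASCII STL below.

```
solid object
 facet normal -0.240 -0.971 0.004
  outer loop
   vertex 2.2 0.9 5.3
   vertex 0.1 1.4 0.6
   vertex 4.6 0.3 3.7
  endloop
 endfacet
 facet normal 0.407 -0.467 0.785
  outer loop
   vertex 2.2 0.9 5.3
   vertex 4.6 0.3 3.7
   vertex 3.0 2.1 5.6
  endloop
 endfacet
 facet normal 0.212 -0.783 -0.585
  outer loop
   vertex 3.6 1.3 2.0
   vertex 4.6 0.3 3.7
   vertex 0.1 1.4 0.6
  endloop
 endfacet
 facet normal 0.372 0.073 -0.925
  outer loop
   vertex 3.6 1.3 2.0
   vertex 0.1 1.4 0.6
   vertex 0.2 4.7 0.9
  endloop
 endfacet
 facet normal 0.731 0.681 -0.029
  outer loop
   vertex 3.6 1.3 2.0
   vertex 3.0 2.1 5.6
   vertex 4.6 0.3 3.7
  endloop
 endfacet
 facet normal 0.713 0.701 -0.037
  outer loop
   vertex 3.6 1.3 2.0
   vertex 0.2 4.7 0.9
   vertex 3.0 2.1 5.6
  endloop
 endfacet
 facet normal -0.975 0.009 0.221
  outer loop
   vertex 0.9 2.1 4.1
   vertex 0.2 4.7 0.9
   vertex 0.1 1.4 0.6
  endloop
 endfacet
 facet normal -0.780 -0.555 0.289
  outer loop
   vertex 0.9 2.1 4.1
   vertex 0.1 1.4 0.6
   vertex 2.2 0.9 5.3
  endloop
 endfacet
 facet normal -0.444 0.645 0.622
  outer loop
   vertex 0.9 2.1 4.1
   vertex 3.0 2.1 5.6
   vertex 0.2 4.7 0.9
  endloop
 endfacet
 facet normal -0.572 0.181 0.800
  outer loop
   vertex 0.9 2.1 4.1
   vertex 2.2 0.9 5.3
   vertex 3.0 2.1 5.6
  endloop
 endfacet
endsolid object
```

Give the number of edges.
15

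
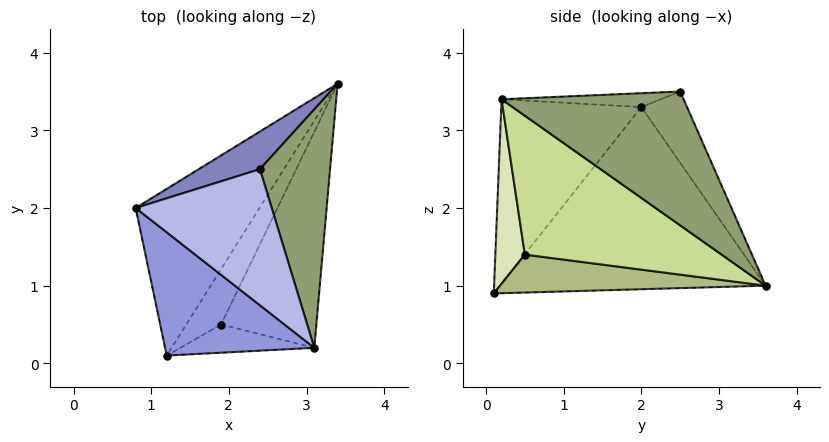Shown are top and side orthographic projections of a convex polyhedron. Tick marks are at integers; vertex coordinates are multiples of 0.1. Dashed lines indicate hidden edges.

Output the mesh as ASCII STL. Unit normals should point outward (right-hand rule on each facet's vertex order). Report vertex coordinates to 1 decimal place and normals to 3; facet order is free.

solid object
 facet normal -0.729 0.472 -0.495
  outer loop
   vertex 1.2 0.1 0.9
   vertex 0.8 2.0 3.3
   vertex 3.4 3.6 1.0
  endloop
 endfacet
 facet normal -0.318 0.908 0.272
  outer loop
   vertex 2.4 2.5 3.5
   vertex 3.4 3.6 1.0
   vertex 0.8 2.0 3.3
  endloop
 endfacet
 facet normal -0.561 -0.692 0.454
  outer loop
   vertex 3.1 0.2 3.4
   vertex 0.8 2.0 3.3
   vertex 1.2 0.1 0.9
  endloop
 endfacet
 facet normal -0.101 -0.074 0.992
  outer loop
   vertex 3.1 0.2 3.4
   vertex 2.4 2.5 3.5
   vertex 0.8 2.0 3.3
  endloop
 endfacet
 facet normal 0.859 0.242 0.450
  outer loop
   vertex 3.1 0.2 3.4
   vertex 3.4 3.6 1.0
   vertex 2.4 2.5 3.5
  endloop
 endfacet
 facet normal 0.673 -0.406 -0.618
  outer loop
   vertex 1.9 0.5 1.4
   vertex 1.2 0.1 0.9
   vertex 3.4 3.6 1.0
  endloop
 endfacet
 facet normal 0.746 -0.427 -0.511
  outer loop
   vertex 1.9 0.5 1.4
   vertex 3.4 3.6 1.0
   vertex 3.1 0.2 3.4
  endloop
 endfacet
 facet normal 0.669 -0.563 -0.486
  outer loop
   vertex 1.9 0.5 1.4
   vertex 3.1 0.2 3.4
   vertex 1.2 0.1 0.9
  endloop
 endfacet
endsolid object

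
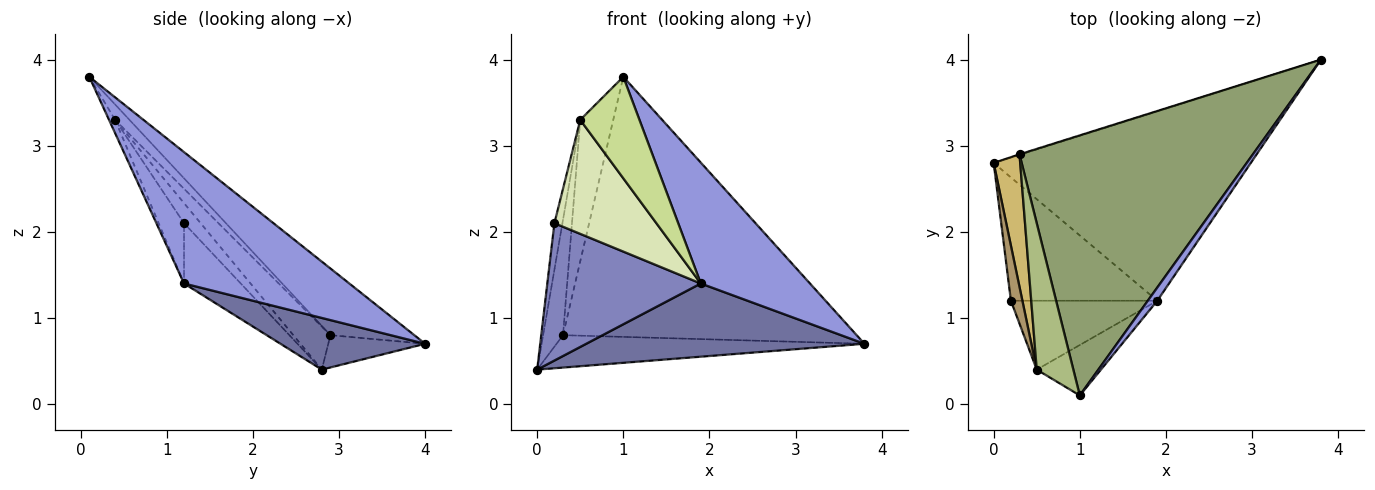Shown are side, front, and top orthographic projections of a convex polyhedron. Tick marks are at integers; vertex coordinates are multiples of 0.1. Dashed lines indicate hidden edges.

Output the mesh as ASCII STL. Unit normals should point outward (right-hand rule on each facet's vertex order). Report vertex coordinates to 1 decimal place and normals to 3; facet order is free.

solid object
 facet normal 0.184 -0.354 -0.917
  outer loop
   vertex 1.9 1.2 1.4
   vertex 0.0 2.8 0.4
   vertex 3.8 4.0 0.7
  endloop
 endfacet
 facet normal -0.265 -0.717 -0.644
  outer loop
   vertex 1.9 1.2 1.4
   vertex 0.2 1.2 2.1
   vertex 0.0 2.8 0.4
  endloop
 endfacet
 facet normal 0.833 -0.550 0.060
  outer loop
   vertex 1.9 1.2 1.4
   vertex 3.8 4.0 0.7
   vertex 1.0 0.1 3.8
  endloop
 endfacet
 facet normal -0.300 0.954 -0.013
  outer loop
   vertex 0.3 2.9 0.8
   vertex 3.8 4.0 0.7
   vertex 0.0 2.8 0.4
  endloop
 endfacet
 facet normal -0.198 0.693 0.693
  outer loop
   vertex 0.3 2.9 0.8
   vertex 1.0 0.1 3.8
   vertex 3.8 4.0 0.7
  endloop
 endfacet
 facet normal -0.289 0.665 0.688
  outer loop
   vertex 0.5 0.4 3.3
   vertex 1.0 0.1 3.8
   vertex 0.3 2.9 0.8
  endloop
 endfacet
 facet normal -0.092 -0.892 -0.443
  outer loop
   vertex 0.5 0.4 3.3
   vertex 1.9 1.2 1.4
   vertex 1.0 0.1 3.8
  endloop
 endfacet
 facet normal -0.208 -0.837 -0.506
  outer loop
   vertex 0.5 0.4 3.3
   vertex 0.2 1.2 2.1
   vertex 1.9 1.2 1.4
  endloop
 endfacet
 facet normal -0.801 0.386 0.458
  outer loop
   vertex 0.5 0.4 3.3
   vertex 0.0 2.8 0.4
   vertex 0.2 1.2 2.1
  endloop
 endfacet
 facet normal -0.775 0.415 0.477
  outer loop
   vertex 0.5 0.4 3.3
   vertex 0.3 2.9 0.8
   vertex 0.0 2.8 0.4
  endloop
 endfacet
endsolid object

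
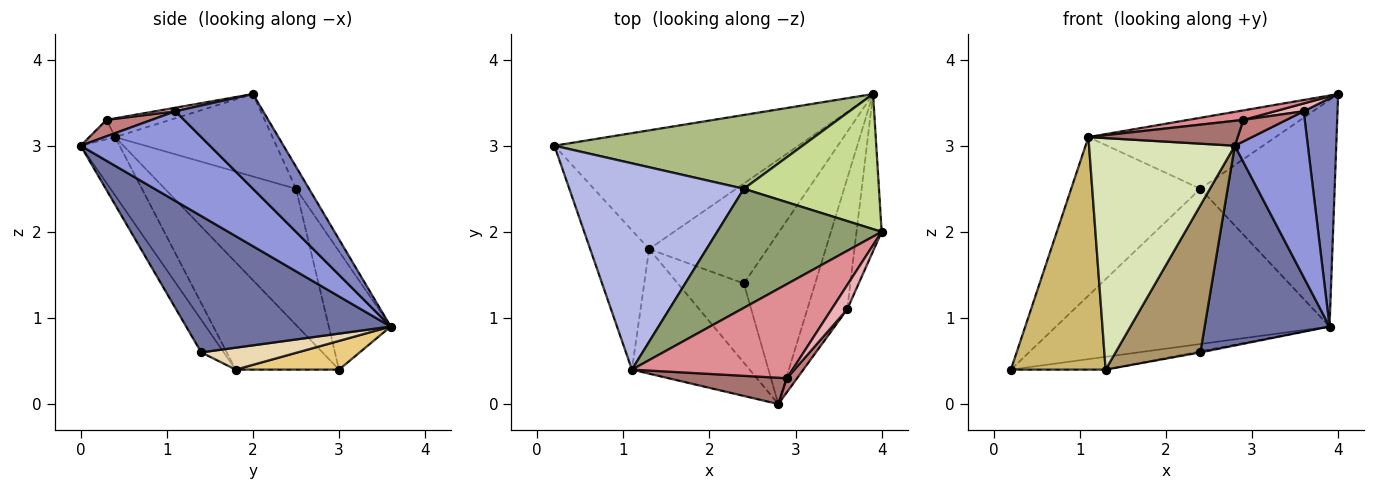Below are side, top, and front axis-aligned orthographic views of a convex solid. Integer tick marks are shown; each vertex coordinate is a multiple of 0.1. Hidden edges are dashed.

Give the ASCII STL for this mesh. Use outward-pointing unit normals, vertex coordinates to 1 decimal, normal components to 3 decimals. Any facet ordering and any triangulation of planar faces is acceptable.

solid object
 facet normal 0.779 -0.476 -0.407
  outer loop
   vertex 2.4 1.4 0.6
   vertex 3.9 3.6 0.9
   vertex 2.8 0.0 3.0
  endloop
 endfacet
 facet normal 0.906 -0.349 -0.240
  outer loop
   vertex 3.6 1.1 3.4
   vertex 3.9 3.6 0.9
   vertex 4.0 2.0 3.6
  endloop
 endfacet
 facet normal 0.812 -0.459 -0.361
  outer loop
   vertex 3.6 1.1 3.4
   vertex 2.8 0.0 3.0
   vertex 3.9 3.6 0.9
  endloop
 endfacet
 facet normal -0.526 0.518 0.674
  outer loop
   vertex 2.4 2.5 2.5
   vertex 0.2 3.0 0.4
   vertex 1.1 0.4 3.1
  endloop
 endfacet
 facet normal -0.395 0.470 0.789
  outer loop
   vertex 2.4 2.5 2.5
   vertex 1.1 0.4 3.1
   vertex 4.0 2.0 3.6
  endloop
 endfacet
 facet normal -0.200 0.885 0.421
  outer loop
   vertex 2.4 2.5 2.5
   vertex 3.9 3.6 0.9
   vertex 0.2 3.0 0.4
  endloop
 endfacet
 facet normal -0.083 0.856 0.510
  outer loop
   vertex 2.4 2.5 2.5
   vertex 4.0 2.0 3.6
   vertex 3.9 3.6 0.9
  endloop
 endfacet
 facet normal -0.229 -0.857 -0.461
  outer loop
   vertex 1.3 1.8 0.4
   vertex 2.8 0.0 3.0
   vertex 1.1 0.4 3.1
  endloop
 endfacet
 facet normal -0.228 -0.857 -0.462
  outer loop
   vertex 1.3 1.8 0.4
   vertex 2.4 1.4 0.6
   vertex 2.8 0.0 3.0
  endloop
 endfacet
 facet normal -0.683 -0.626 -0.375
  outer loop
   vertex 1.3 1.8 0.4
   vertex 1.1 0.4 3.1
   vertex 0.2 3.0 0.4
  endloop
 endfacet
 facet normal 0.116 0.106 -0.988
  outer loop
   vertex 1.3 1.8 0.4
   vertex 0.2 3.0 0.4
   vertex 3.9 3.6 0.9
  endloop
 endfacet
 facet normal 0.182 0.010 -0.983
  outer loop
   vertex 1.3 1.8 0.4
   vertex 3.9 3.6 0.9
   vertex 2.4 1.4 0.6
  endloop
 endfacet
 facet normal -0.118 -0.682 0.722
  outer loop
   vertex 2.9 0.3 3.3
   vertex 1.1 0.4 3.1
   vertex 2.8 0.0 3.0
  endloop
 endfacet
 facet normal 0.661 -0.629 0.409
  outer loop
   vertex 2.9 0.3 3.3
   vertex 2.8 0.0 3.0
   vertex 3.6 1.1 3.4
  endloop
 endfacet
 facet normal -0.115 -0.100 0.988
  outer loop
   vertex 2.9 0.3 3.3
   vertex 4.0 2.0 3.6
   vertex 1.1 0.4 3.1
  endloop
 endfacet
 facet normal 0.210 -0.300 0.930
  outer loop
   vertex 2.9 0.3 3.3
   vertex 3.6 1.1 3.4
   vertex 4.0 2.0 3.6
  endloop
 endfacet
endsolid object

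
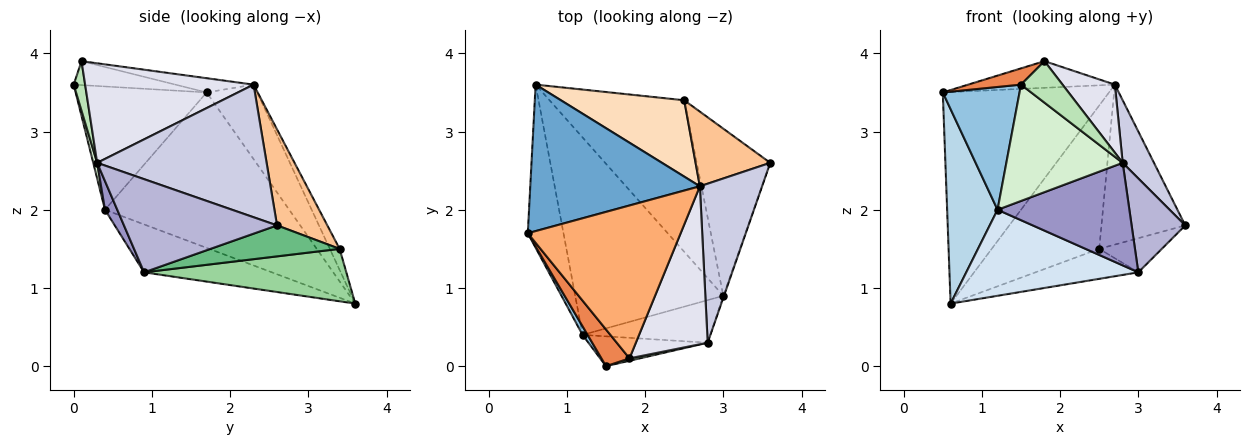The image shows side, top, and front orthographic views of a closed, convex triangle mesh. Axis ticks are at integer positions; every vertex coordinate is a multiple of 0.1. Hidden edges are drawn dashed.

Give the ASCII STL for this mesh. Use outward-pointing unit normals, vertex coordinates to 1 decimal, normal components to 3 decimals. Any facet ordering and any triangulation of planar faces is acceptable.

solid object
 facet normal -0.243 0.798 0.552
  outer loop
   vertex 2.7 2.3 3.6
   vertex 0.6 3.6 0.8
   vertex 0.5 1.7 3.5
  endloop
 endfacet
 facet normal -0.862 -0.505 0.035
  outer loop
   vertex 1.2 0.4 2.0
   vertex 1.5 0.0 3.6
   vertex 0.5 1.7 3.5
  endloop
 endfacet
 facet normal -0.942 -0.258 -0.216
  outer loop
   vertex 1.2 0.4 2.0
   vertex 0.5 1.7 3.5
   vertex 0.6 3.6 0.8
  endloop
 endfacet
 facet normal -0.284 -0.383 -0.879
  outer loop
   vertex 1.2 0.4 2.0
   vertex 0.6 3.6 0.8
   vertex 3.0 0.9 1.2
  endloop
 endfacet
 facet normal -0.615 -0.319 0.721
  outer loop
   vertex 1.8 0.1 3.9
   vertex 0.5 1.7 3.5
   vertex 1.5 0.0 3.6
  endloop
 endfacet
 facet normal -0.091 0.171 0.981
  outer loop
   vertex 1.8 0.1 3.9
   vertex 2.7 2.3 3.6
   vertex 0.5 1.7 3.5
  endloop
 endfacet
 facet normal 0.478 0.796 0.372
  outer loop
   vertex 2.5 3.4 1.5
   vertex 2.7 2.3 3.6
   vertex 3.6 2.6 1.8
  endloop
 endfacet
 facet normal -0.080 0.880 0.468
  outer loop
   vertex 2.5 3.4 1.5
   vertex 0.6 3.6 0.8
   vertex 2.7 2.3 3.6
  endloop
 endfacet
 facet normal 0.382 0.185 -0.906
  outer loop
   vertex 2.5 3.4 1.5
   vertex 3.6 2.6 1.8
   vertex 3.0 0.9 1.2
  endloop
 endfacet
 facet normal 0.357 0.181 -0.916
  outer loop
   vertex 2.5 3.4 1.5
   vertex 3.0 0.9 1.2
   vertex 0.6 3.6 0.8
  endloop
 endfacet
 facet normal 0.265 -0.963 0.056
  outer loop
   vertex 2.8 0.3 2.6
   vertex 1.8 0.1 3.9
   vertex 1.5 0.0 3.6
  endloop
 endfacet
 facet normal 0.033 -0.968 -0.248
  outer loop
   vertex 2.8 0.3 2.6
   vertex 1.5 0.0 3.6
   vertex 1.2 0.4 2.0
  endloop
 endfacet
 facet normal 0.086 -0.920 -0.382
  outer loop
   vertex 2.8 0.3 2.6
   vertex 1.2 0.4 2.0
   vertex 3.0 0.9 1.2
  endloop
 endfacet
 facet normal 0.944 -0.331 -0.007
  outer loop
   vertex 2.8 0.3 2.6
   vertex 3.0 0.9 1.2
   vertex 3.6 2.6 1.8
  endloop
 endfacet
 facet normal 0.893 -0.165 0.419
  outer loop
   vertex 2.8 0.3 2.6
   vertex 3.6 2.6 1.8
   vertex 2.7 2.3 3.6
  endloop
 endfacet
 facet normal 0.786 -0.244 0.567
  outer loop
   vertex 2.8 0.3 2.6
   vertex 2.7 2.3 3.6
   vertex 1.8 0.1 3.9
  endloop
 endfacet
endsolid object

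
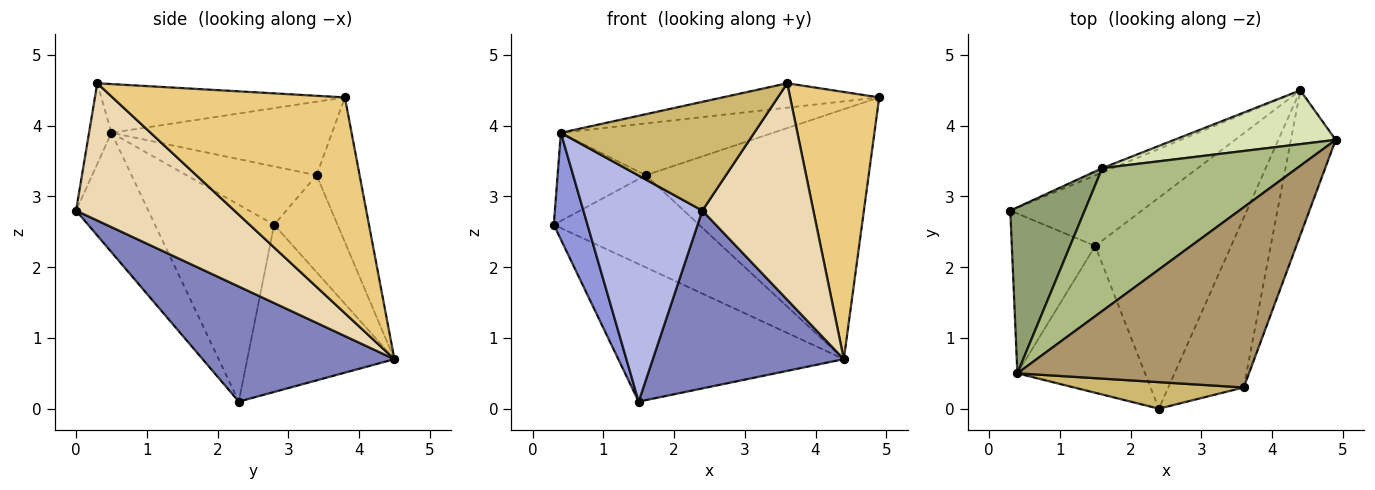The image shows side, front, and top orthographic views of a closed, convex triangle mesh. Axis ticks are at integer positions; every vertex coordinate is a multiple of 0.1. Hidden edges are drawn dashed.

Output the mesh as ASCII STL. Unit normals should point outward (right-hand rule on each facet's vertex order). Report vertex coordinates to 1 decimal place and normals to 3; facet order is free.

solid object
 facet normal -0.502 0.769 -0.395
  outer loop
   vertex 1.5 2.3 0.1
   vertex 0.3 2.8 2.6
   vertex 4.4 4.5 0.7
  endloop
 endfacet
 facet normal 0.543 -0.541 -0.642
  outer loop
   vertex 1.5 2.3 0.1
   vertex 4.4 4.5 0.7
   vertex 2.4 0.0 2.8
  endloop
 endfacet
 facet normal -0.891 -0.252 -0.377
  outer loop
   vertex 0.4 0.5 3.9
   vertex 0.3 2.8 2.6
   vertex 1.5 2.3 0.1
  endloop
 endfacet
 facet normal -0.454 -0.747 -0.485
  outer loop
   vertex 0.4 0.5 3.9
   vertex 1.5 2.3 0.1
   vertex 2.4 0.0 2.8
  endloop
 endfacet
 facet normal -0.569 0.386 0.726
  outer loop
   vertex 1.6 3.4 3.3
   vertex 0.3 2.8 2.6
   vertex 0.4 0.5 3.9
  endloop
 endfacet
 facet normal -0.334 0.322 0.886
  outer loop
   vertex 1.6 3.4 3.3
   vertex 0.4 0.5 3.9
   vertex 4.9 3.8 4.4
  endloop
 endfacet
 facet normal -0.400 0.916 -0.043
  outer loop
   vertex 1.6 3.4 3.3
   vertex 4.4 4.5 0.7
   vertex 0.3 2.8 2.6
  endloop
 endfacet
 facet normal -0.185 0.961 0.207
  outer loop
   vertex 1.6 3.4 3.3
   vertex 4.9 3.8 4.4
   vertex 4.4 4.5 0.7
  endloop
 endfacet
 facet normal -0.204 0.131 0.970
  outer loop
   vertex 3.6 0.3 4.6
   vertex 4.9 3.8 4.4
   vertex 0.4 0.5 3.9
  endloop
 endfacet
 facet normal -0.112 -0.965 0.235
  outer loop
   vertex 3.6 0.3 4.6
   vertex 0.4 0.5 3.9
   vertex 2.4 0.0 2.8
  endloop
 endfacet
 facet normal 0.917 -0.351 -0.190
  outer loop
   vertex 3.6 0.3 4.6
   vertex 4.4 4.5 0.7
   vertex 4.9 3.8 4.4
  endloop
 endfacet
 facet normal 0.747 -0.523 -0.411
  outer loop
   vertex 3.6 0.3 4.6
   vertex 2.4 0.0 2.8
   vertex 4.4 4.5 0.7
  endloop
 endfacet
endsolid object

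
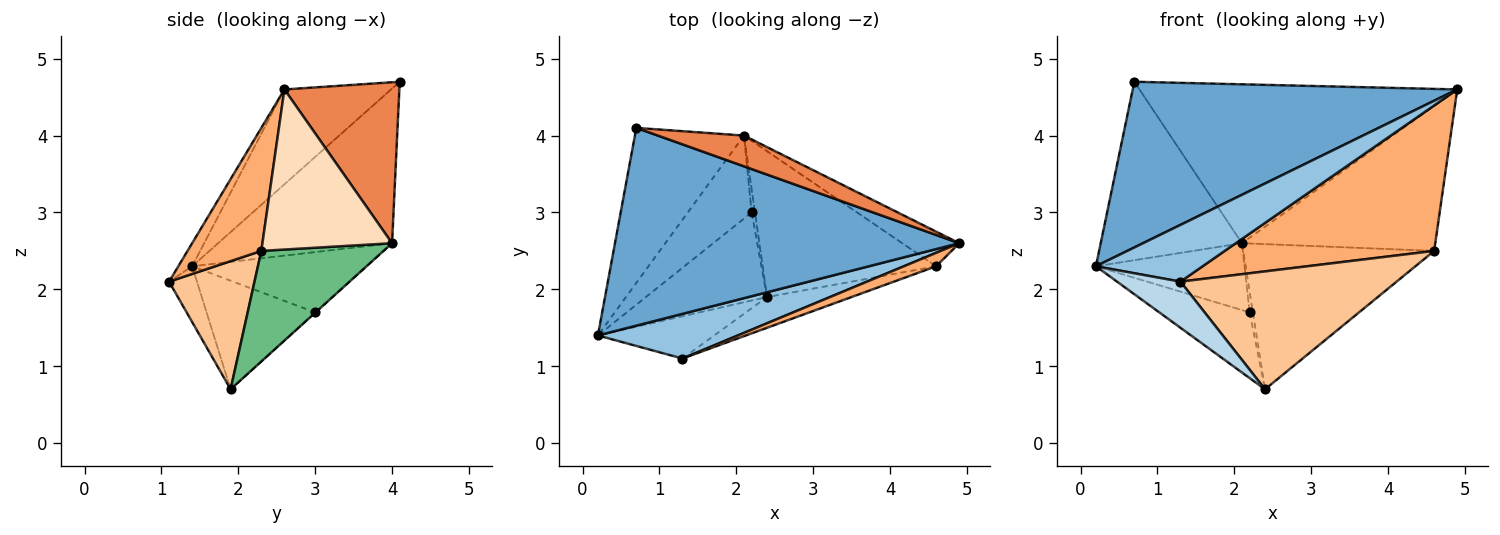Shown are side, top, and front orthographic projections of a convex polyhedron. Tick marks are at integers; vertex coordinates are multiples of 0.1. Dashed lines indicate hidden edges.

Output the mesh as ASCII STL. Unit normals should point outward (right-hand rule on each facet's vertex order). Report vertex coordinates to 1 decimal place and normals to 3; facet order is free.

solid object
 facet normal -0.207 -0.628 0.750
  outer loop
   vertex 0.7 4.1 4.7
   vertex 0.2 1.4 2.3
   vertex 4.9 2.6 4.6
  endloop
 endfacet
 facet normal -0.101 -0.782 0.615
  outer loop
   vertex 1.3 1.1 2.1
   vertex 4.9 2.6 4.6
   vertex 0.2 1.4 2.3
  endloop
 endfacet
 facet normal -0.308 -0.701 -0.643
  outer loop
   vertex 1.3 1.1 2.1
   vertex 0.2 1.4 2.3
   vertex 2.4 1.9 0.7
  endloop
 endfacet
 facet normal -0.681 0.553 -0.480
  outer loop
   vertex 2.1 4.0 2.6
   vertex 0.2 1.4 2.3
   vertex 0.7 4.1 4.7
  endloop
 endfacet
 facet normal 0.335 0.925 0.179
  outer loop
   vertex 2.1 4.0 2.6
   vertex 0.7 4.1 4.7
   vertex 4.9 2.6 4.6
  endloop
 endfacet
 facet normal 0.331 -0.940 0.087
  outer loop
   vertex 4.6 2.3 2.5
   vertex 4.9 2.6 4.6
   vertex 1.3 1.1 2.1
  endloop
 endfacet
 facet normal 0.357 -0.904 -0.236
  outer loop
   vertex 4.6 2.3 2.5
   vertex 1.3 1.1 2.1
   vertex 2.4 1.9 0.7
  endloop
 endfacet
 facet normal 0.546 0.815 -0.194
  outer loop
   vertex 4.6 2.3 2.5
   vertex 2.1 4.0 2.6
   vertex 4.9 2.6 4.6
  endloop
 endfacet
 facet normal 0.411 0.643 -0.646
  outer loop
   vertex 4.6 2.3 2.5
   vertex 2.4 1.9 0.7
   vertex 2.1 4.0 2.6
  endloop
 endfacet
 facet normal -0.584 0.486 -0.651
  outer loop
   vertex 2.2 3.0 1.7
   vertex 2.4 1.9 0.7
   vertex 0.2 1.4 2.3
  endloop
 endfacet
 facet normal -0.592 0.505 -0.627
  outer loop
   vertex 2.2 3.0 1.7
   vertex 0.2 1.4 2.3
   vertex 2.1 4.0 2.6
  endloop
 endfacet
 facet normal -0.083 0.662 -0.745
  outer loop
   vertex 2.2 3.0 1.7
   vertex 2.1 4.0 2.6
   vertex 2.4 1.9 0.7
  endloop
 endfacet
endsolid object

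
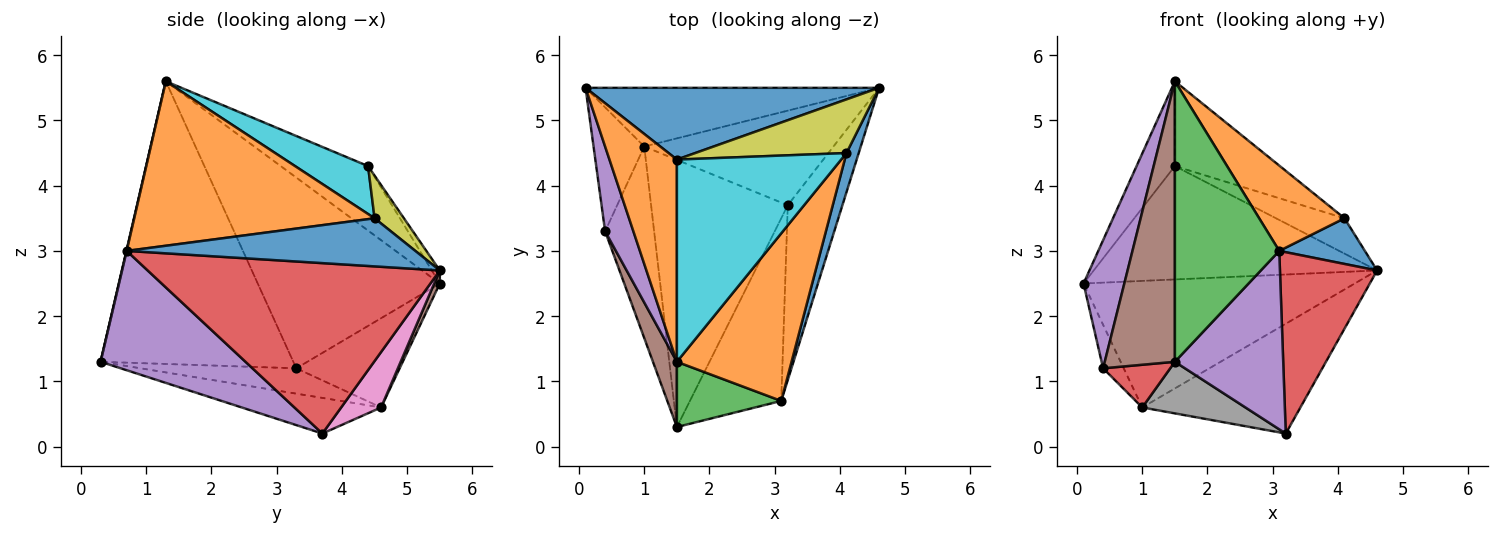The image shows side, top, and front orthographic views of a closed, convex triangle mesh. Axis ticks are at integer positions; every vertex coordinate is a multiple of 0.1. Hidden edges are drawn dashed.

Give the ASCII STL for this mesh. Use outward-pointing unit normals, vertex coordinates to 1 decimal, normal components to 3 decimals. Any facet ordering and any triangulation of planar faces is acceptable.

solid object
 facet normal -0.024 0.845 0.535
  outer loop
   vertex 1.5 4.4 4.3
   vertex 4.6 5.5 2.7
   vertex 0.1 5.5 2.5
  endloop
 endfacet
 facet normal -0.661 0.290 0.692
  outer loop
   vertex 1.5 4.4 4.3
   vertex 0.1 5.5 2.5
   vertex 1.5 1.3 5.6
  endloop
 endfacet
 facet normal 0.003 -0.974 0.227
  outer loop
   vertex 3.1 0.7 3.0
   vertex 1.5 1.3 5.6
   vertex 1.5 0.3 1.3
  endloop
 endfacet
 facet normal 0.908 -0.302 -0.291
  outer loop
   vertex 3.1 0.7 3.0
   vertex 3.2 3.7 0.2
   vertex 4.6 5.5 2.7
  endloop
 endfacet
 facet normal 0.683 -0.511 -0.523
  outer loop
   vertex 3.1 0.7 3.0
   vertex 1.5 0.3 1.3
   vertex 3.2 3.7 0.2
  endloop
 endfacet
 facet normal 0.019 0.907 -0.421
  outer loop
   vertex 1.0 4.6 0.6
   vertex 0.1 5.5 2.5
   vertex 4.6 5.5 2.7
  endloop
 endfacet
 facet normal 0.188 0.744 -0.641
  outer loop
   vertex 1.0 4.6 0.6
   vertex 4.6 5.5 2.7
   vertex 3.2 3.7 0.2
  endloop
 endfacet
 facet normal -0.248 -0.184 -0.951
  outer loop
   vertex 1.0 4.6 0.6
   vertex 3.2 3.7 0.2
   vertex 1.5 0.3 1.3
  endloop
 endfacet
 facet normal 0.229 0.535 0.813
  outer loop
   vertex 4.1 4.5 3.5
   vertex 4.6 5.5 2.7
   vertex 1.5 4.4 4.3
  endloop
 endfacet
 facet normal 0.260 0.373 0.891
  outer loop
   vertex 4.1 4.5 3.5
   vertex 1.5 4.4 4.3
   vertex 1.5 1.3 5.6
  endloop
 endfacet
 facet normal 0.931 -0.276 0.237
  outer loop
   vertex 4.1 4.5 3.5
   vertex 3.1 0.7 3.0
   vertex 4.6 5.5 2.7
  endloop
 endfacet
 facet normal 0.788 -0.280 0.549
  outer loop
   vertex 4.1 4.5 3.5
   vertex 1.5 1.3 5.6
   vertex 3.1 0.7 3.0
  endloop
 endfacet
 facet normal -0.857 0.171 -0.487
  outer loop
   vertex 0.4 3.3 1.2
   vertex 0.1 5.5 2.5
   vertex 1.0 4.6 0.6
  endloop
 endfacet
 facet normal -0.451 -0.194 -0.871
  outer loop
   vertex 0.4 3.3 1.2
   vertex 1.0 4.6 0.6
   vertex 1.5 0.3 1.3
  endloop
 endfacet
 facet normal -0.966 -0.216 0.143
  outer loop
   vertex 0.4 3.3 1.2
   vertex 1.5 1.3 5.6
   vertex 0.1 5.5 2.5
  endloop
 endfacet
 facet normal -0.937 -0.341 0.079
  outer loop
   vertex 0.4 3.3 1.2
   vertex 1.5 0.3 1.3
   vertex 1.5 1.3 5.6
  endloop
 endfacet
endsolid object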